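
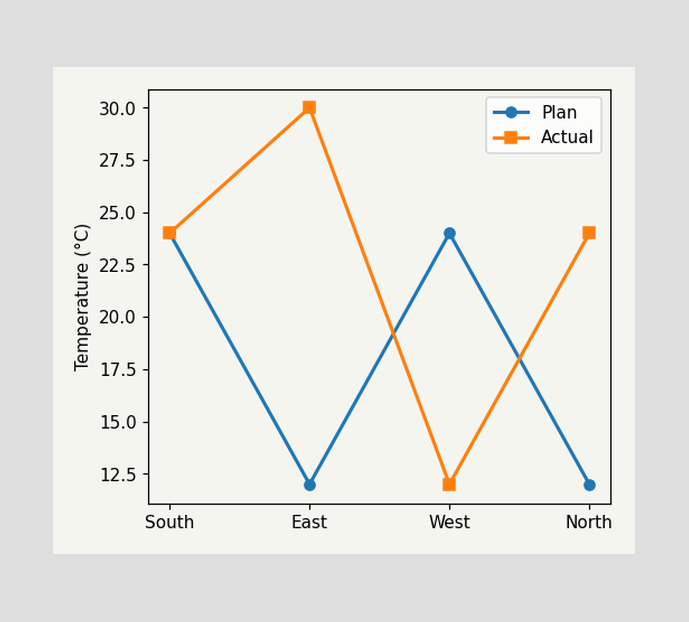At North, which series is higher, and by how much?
Actual, by 12°C

At North, Actual sits above the other line by 12°C.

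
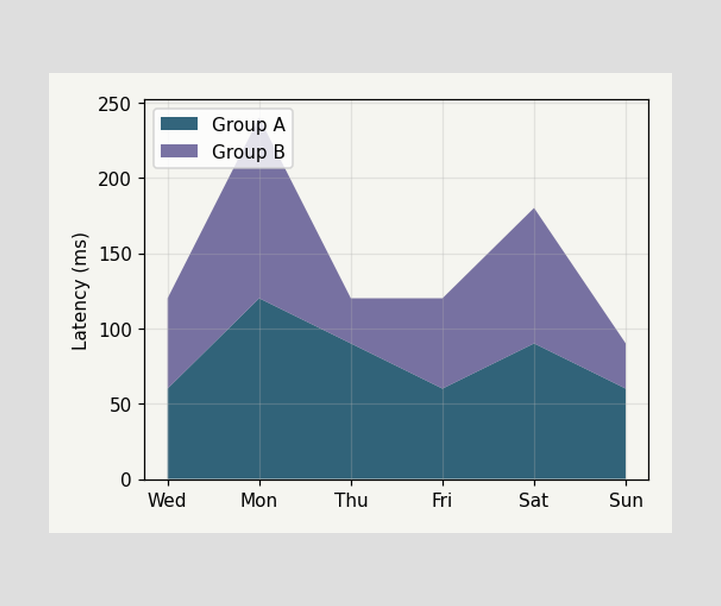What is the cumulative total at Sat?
The stacked total at Sat reaches 180ms.

180ms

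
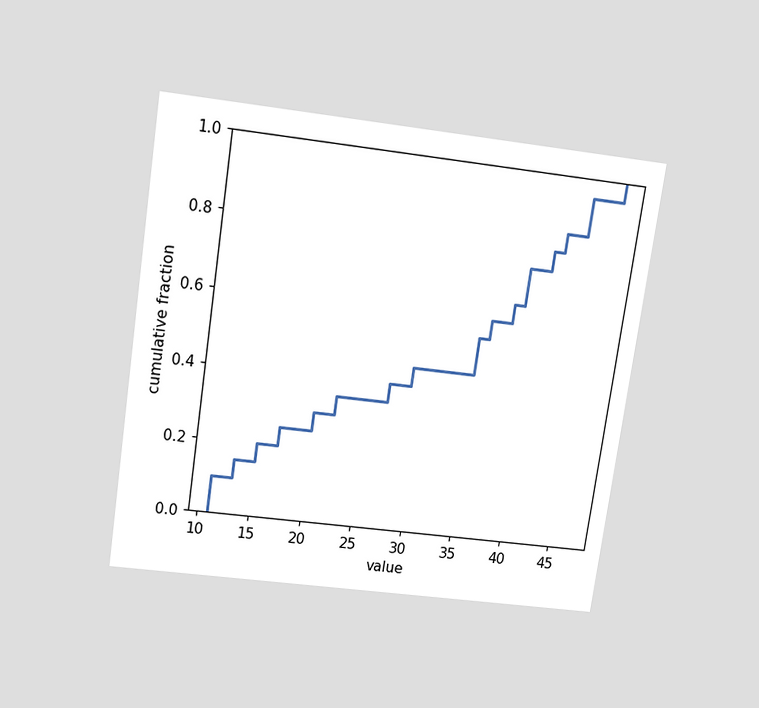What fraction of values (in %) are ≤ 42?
The chart is tilted about 8° clockwise and viewed slightly from above. At x=42 the ECDF step is at 85%.

85%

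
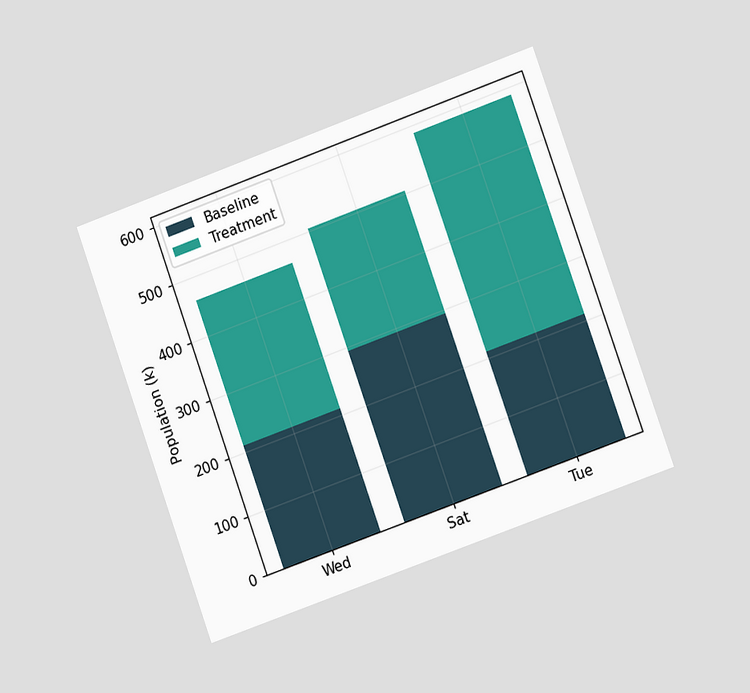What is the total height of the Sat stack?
504k

The chart is tilted about 20° counter-clockwise and viewed slightly from the right. The Sat stack's top reaches 504k on the y-axis.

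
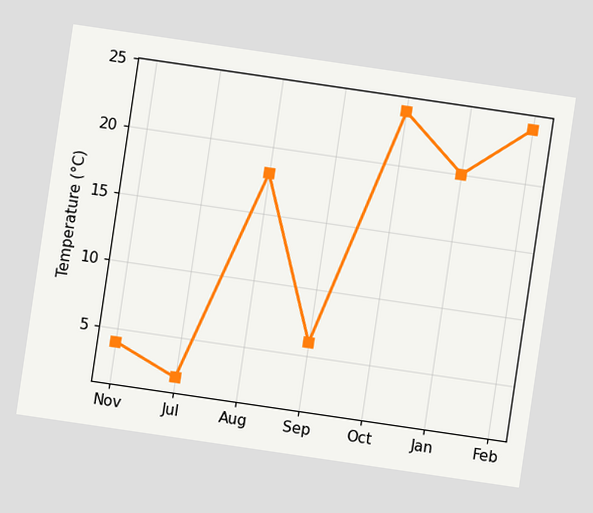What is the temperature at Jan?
The chart is tilted about 8° clockwise. At Jan, the line is at 20°C.

20°C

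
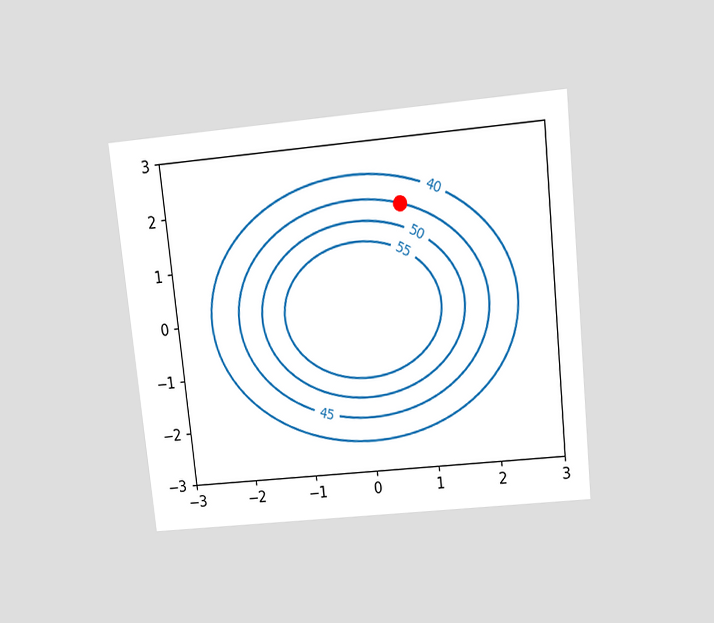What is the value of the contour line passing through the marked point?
The chart is tilted about 6° counter-clockwise and viewed slightly from above. The marked point sits on the contour labelled 45.

45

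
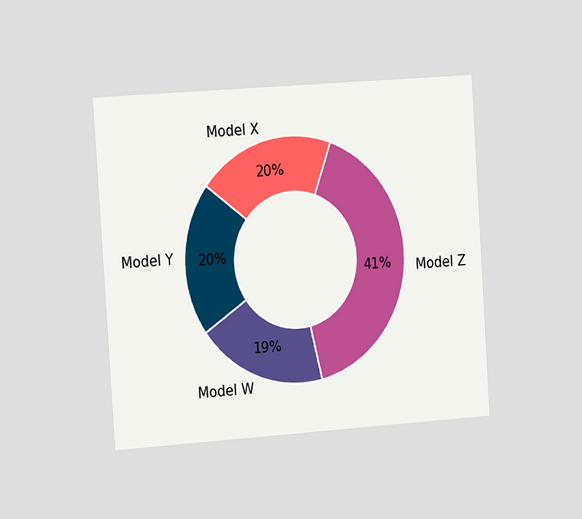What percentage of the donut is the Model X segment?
The chart is tilted about 4° counter-clockwise and viewed slightly from the left. The Model X segment takes up 20% of the ring.

20%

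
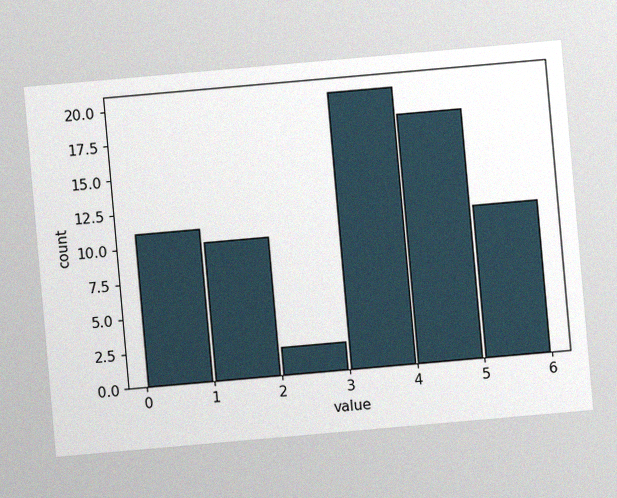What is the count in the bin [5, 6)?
The chart is tilted about 5° counter-clockwise, with some photo noise. The [5, 6) bin has height 11.

11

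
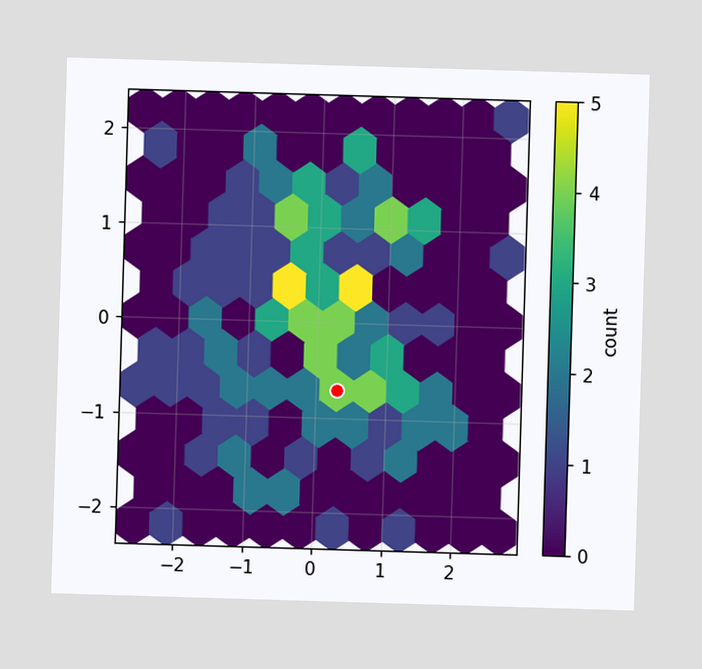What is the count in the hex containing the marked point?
4

The marked hex reads 4 on the colorbar.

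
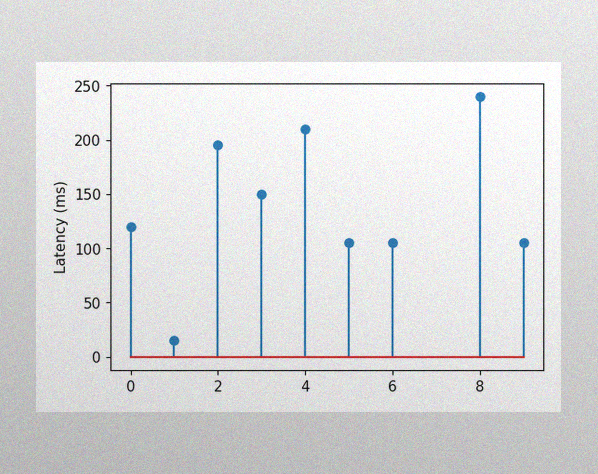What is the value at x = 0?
120ms

The image has some photo noise and uneven lighting. The stem at x=0 reaches 120ms.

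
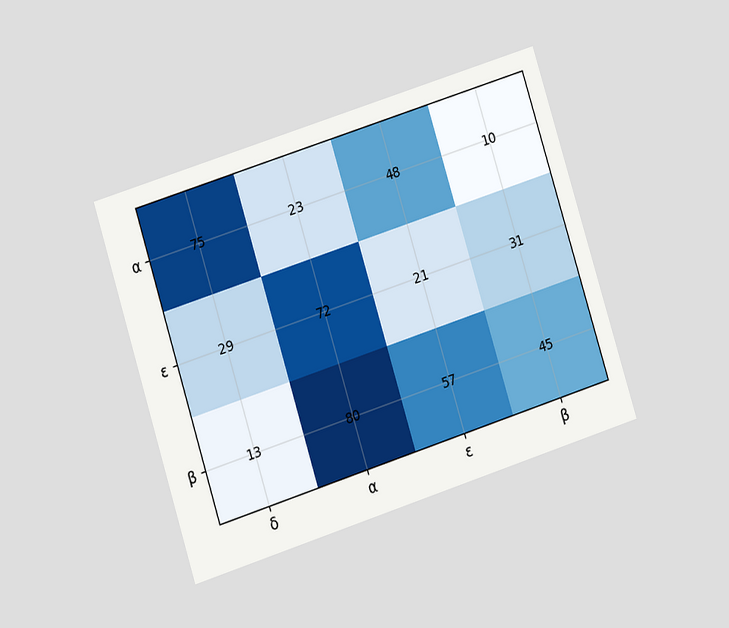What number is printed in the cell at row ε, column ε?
The chart is tilted about 18° counter-clockwise and viewed at a slight angle. The (ε, ε) cell reads 21.

21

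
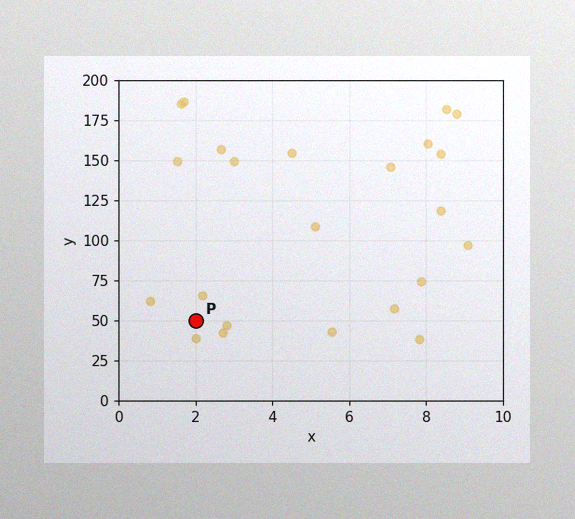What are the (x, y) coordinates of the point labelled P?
(2, 50)

The image has some photo noise and uneven lighting. Following the gridlines from P to each axis, P sits at (2, 50).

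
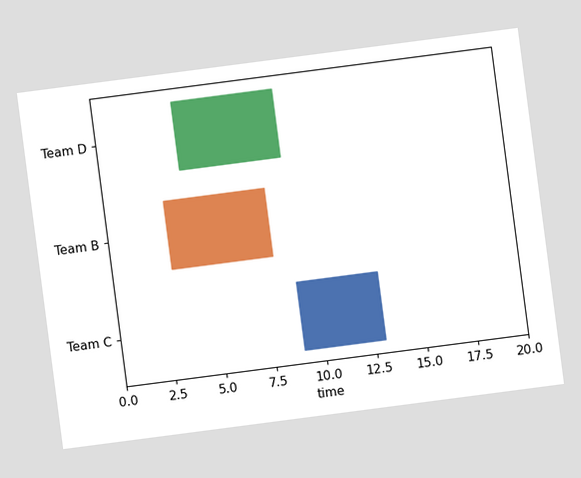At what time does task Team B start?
The chart is tilted about 7° counter-clockwise. The Team B bar begins at t=3.

3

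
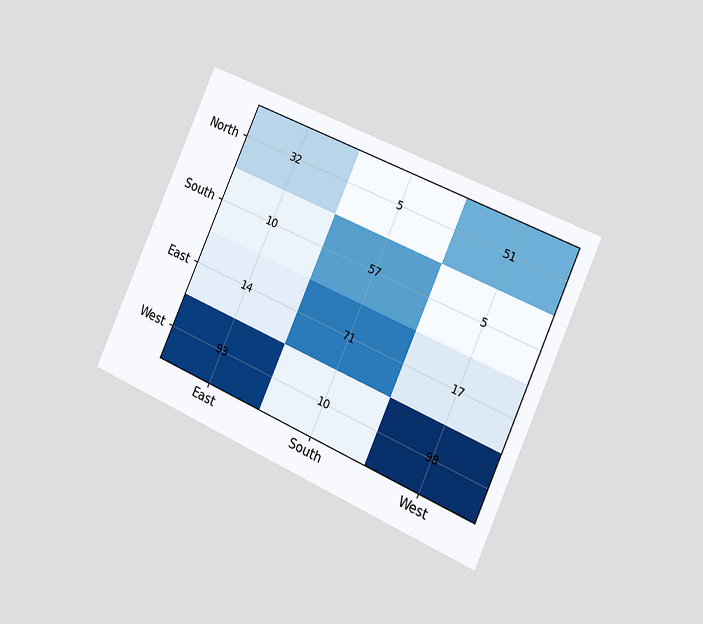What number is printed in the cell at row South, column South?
The chart is tilted about 24° clockwise and viewed slightly from the right. The (South, South) cell reads 57.

57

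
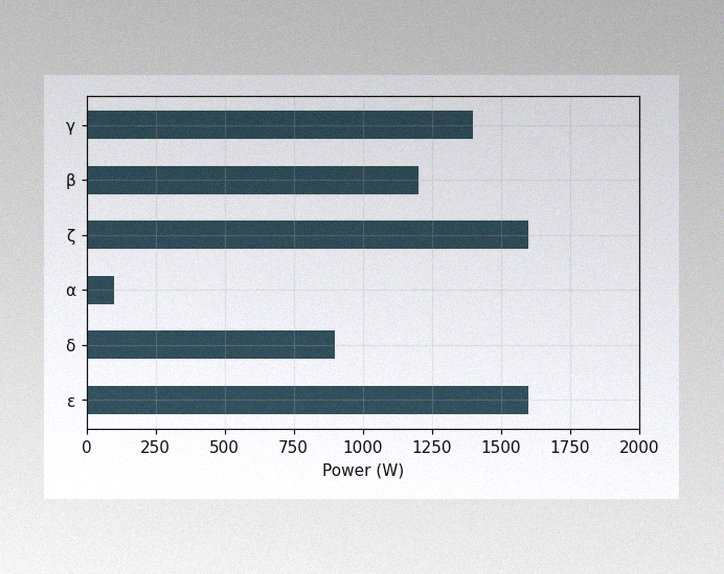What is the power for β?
The image has some photo noise and uneven lighting. Reading along the chart's x-axis, the β bar reaches 1200W.

1200W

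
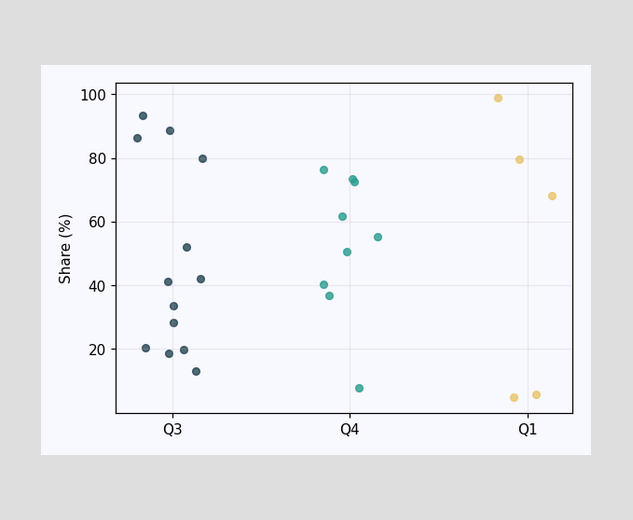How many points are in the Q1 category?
Counting the markers in the Q1 column gives 5.

5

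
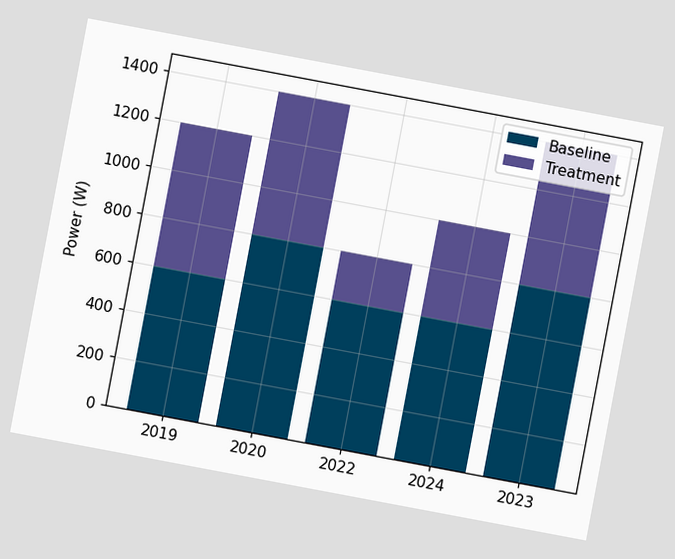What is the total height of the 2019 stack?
1200W

The chart is tilted about 11° clockwise. The 2019 stack's top reaches 1200W on the y-axis.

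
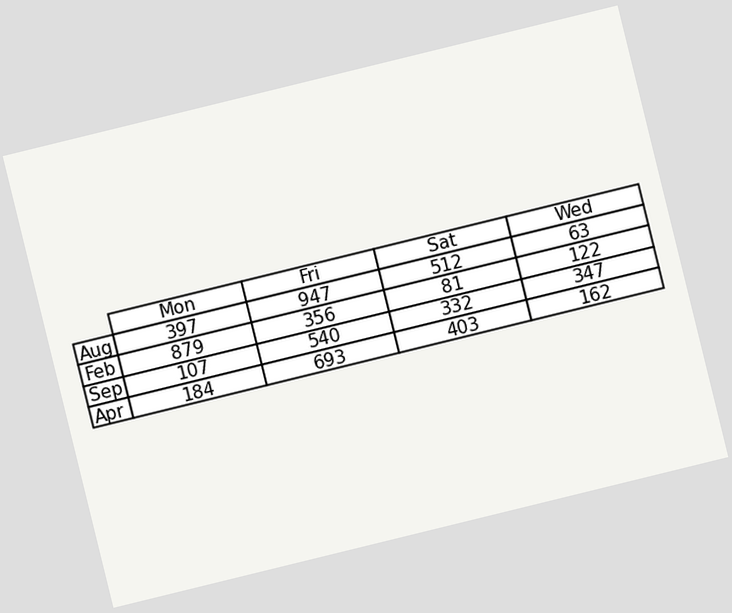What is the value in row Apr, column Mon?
184

The chart is tilted about 14° counter-clockwise. The (Apr, Mon) cell reads 184.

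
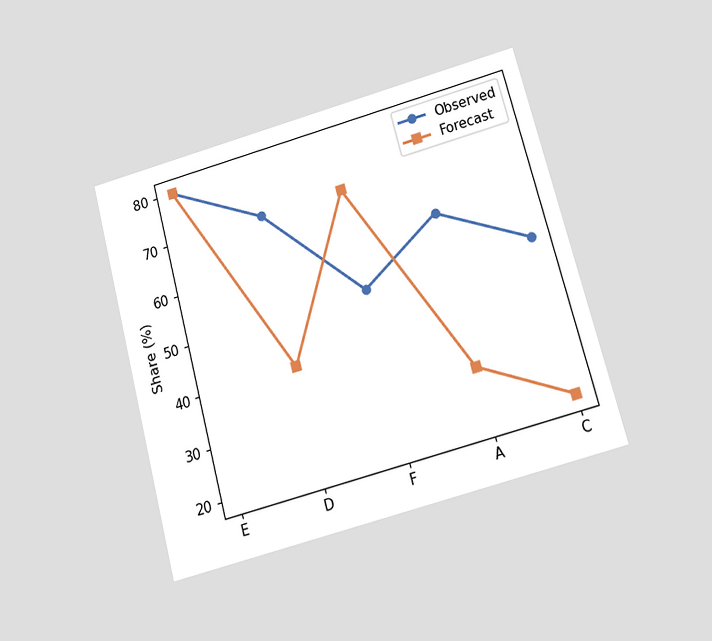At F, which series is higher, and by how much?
Forecast, by 20%

The chart is tilted about 15° counter-clockwise and viewed at a slight angle. At F, Forecast sits above the other line by 20%.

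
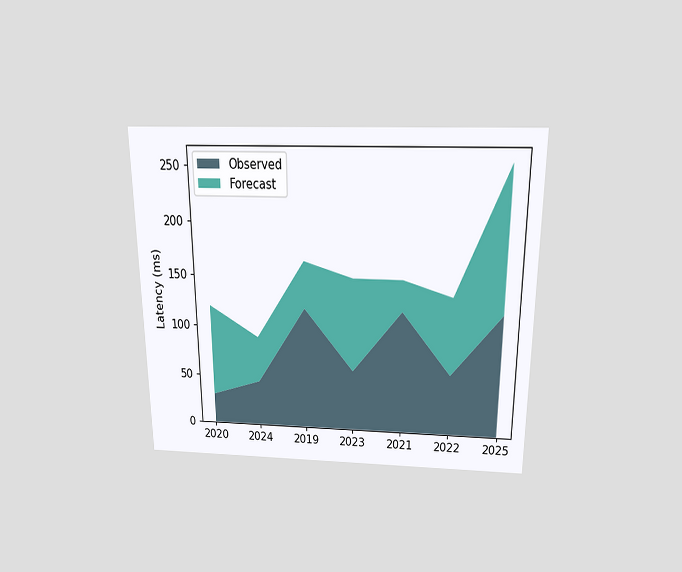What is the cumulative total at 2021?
150ms

The chart is viewed slightly from above. The stacked total at 2021 reaches 150ms.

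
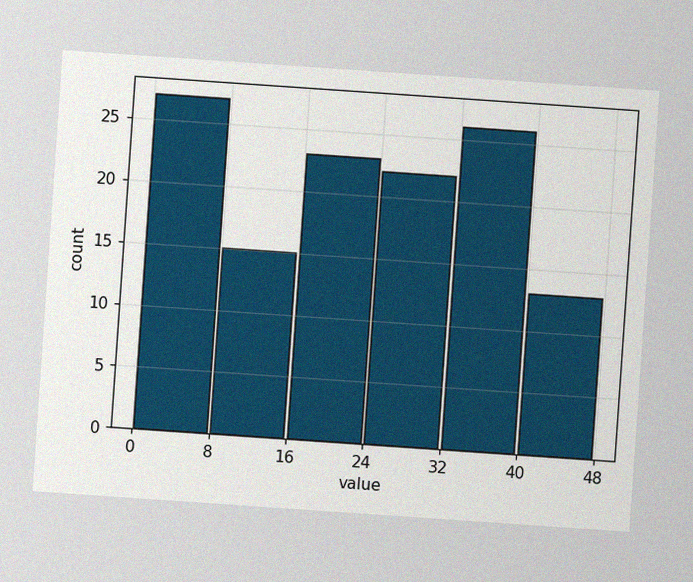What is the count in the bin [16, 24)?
The chart is tilted about 4° clockwise, with some photo noise. The [16, 24) bin has height 23.

23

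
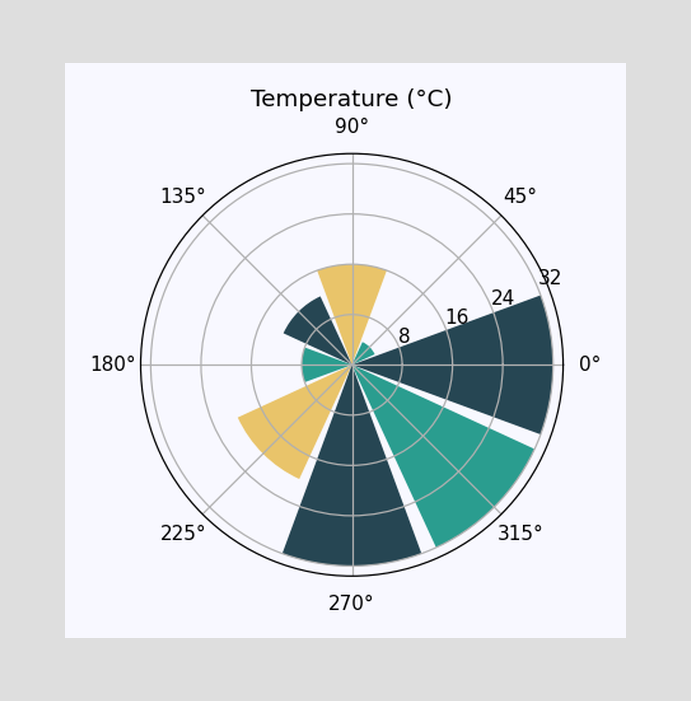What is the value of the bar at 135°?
The bar at 135° reaches 12°C on the radial axis.

12°C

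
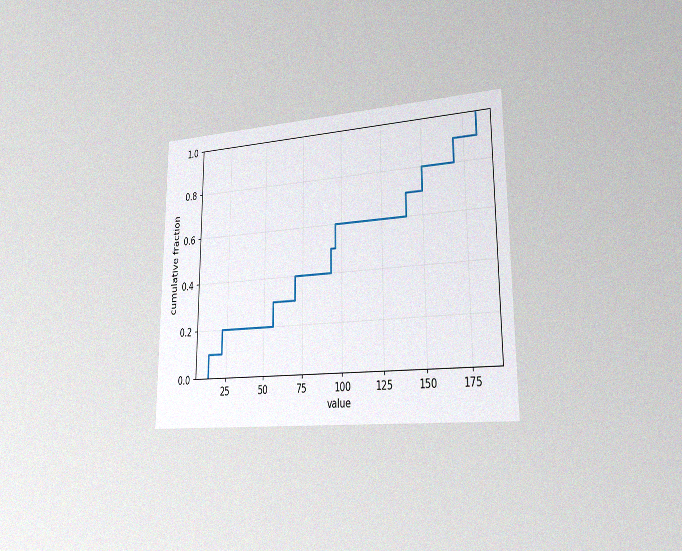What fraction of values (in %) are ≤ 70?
The chart is viewed slightly from the right, with some photo noise. At x=70 the ECDF step is at 40%.

40%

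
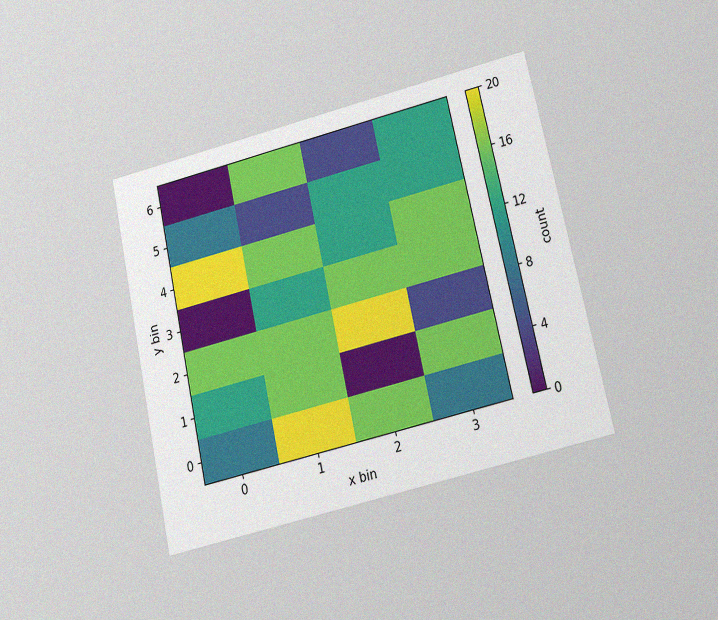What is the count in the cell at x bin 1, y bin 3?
The chart is tilted about 12° counter-clockwise and viewed at a slight angle, with some photo noise. Matching the cell (1, 3) against the colorbar gives 12.

12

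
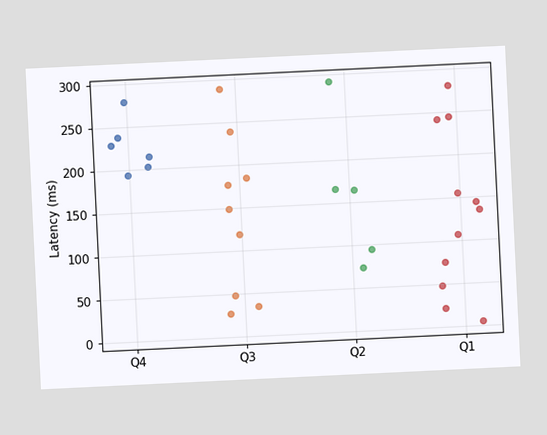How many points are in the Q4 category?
6

The chart is tilted about 3° counter-clockwise. Counting the markers in the Q4 column gives 6.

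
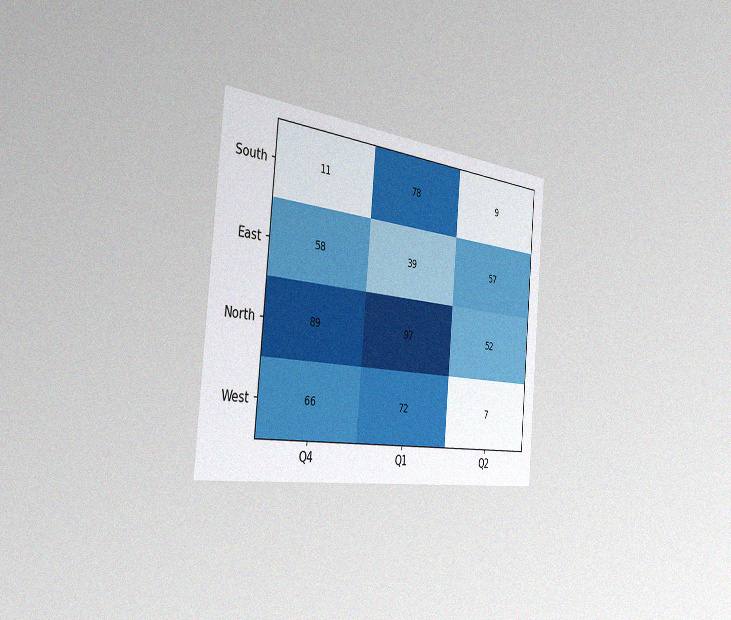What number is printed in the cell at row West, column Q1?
The chart is tilted about 5° clockwise and viewed slightly from the left, with some photo noise. The (West, Q1) cell reads 72.

72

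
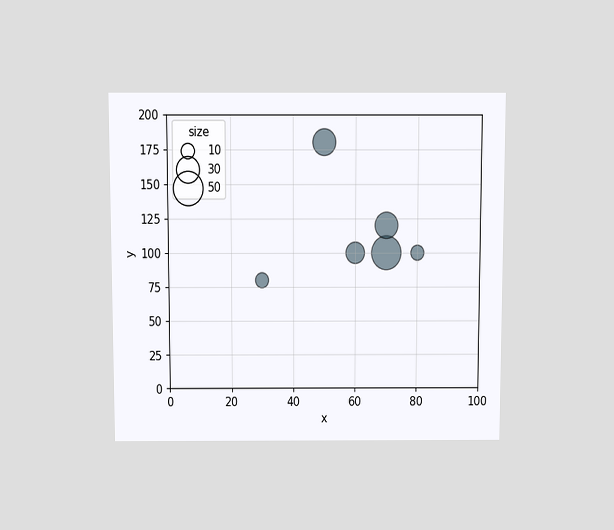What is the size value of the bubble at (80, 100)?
The chart is viewed slightly from above. Matching the bubble at (80, 100) against the size legend gives 10.

10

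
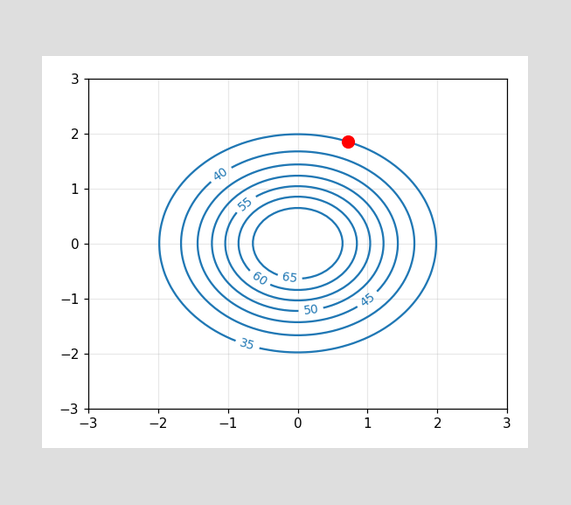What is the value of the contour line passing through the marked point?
35

The marked point sits on the contour labelled 35.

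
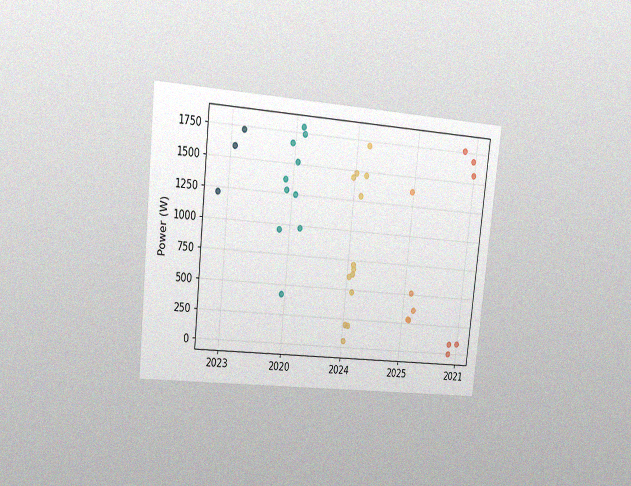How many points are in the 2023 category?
3

The chart is tilted about 6° clockwise and viewed slightly from the left, with some photo noise. Counting the markers in the 2023 column gives 3.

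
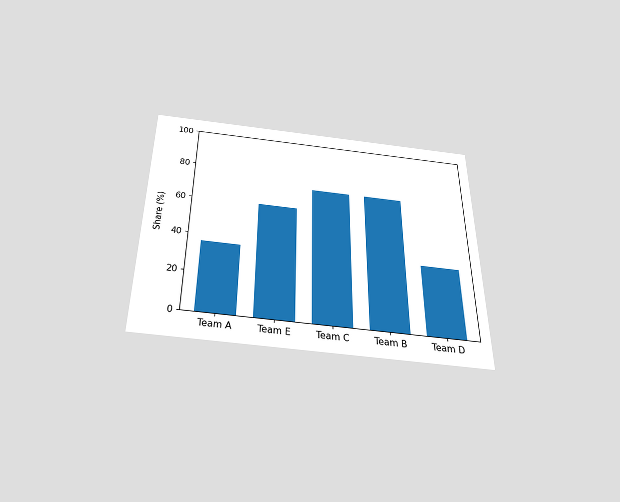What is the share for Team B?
72%

The chart is viewed slightly from below. Reading along the chart's y-axis, the Team B bar reaches 72%.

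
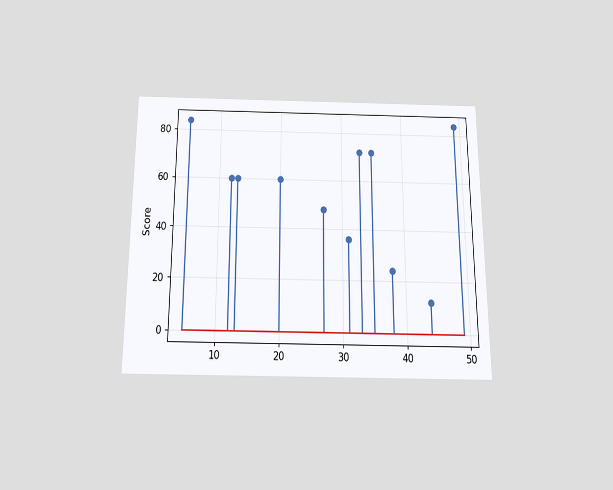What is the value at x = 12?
The chart is viewed slightly from below. The stem at x=12 reaches 60.

60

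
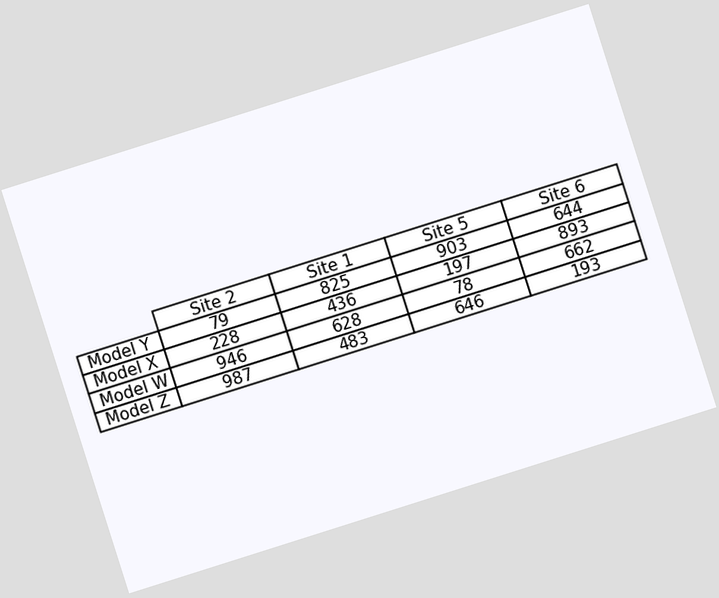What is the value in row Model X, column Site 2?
228

The chart is tilted about 18° counter-clockwise. The (Model X, Site 2) cell reads 228.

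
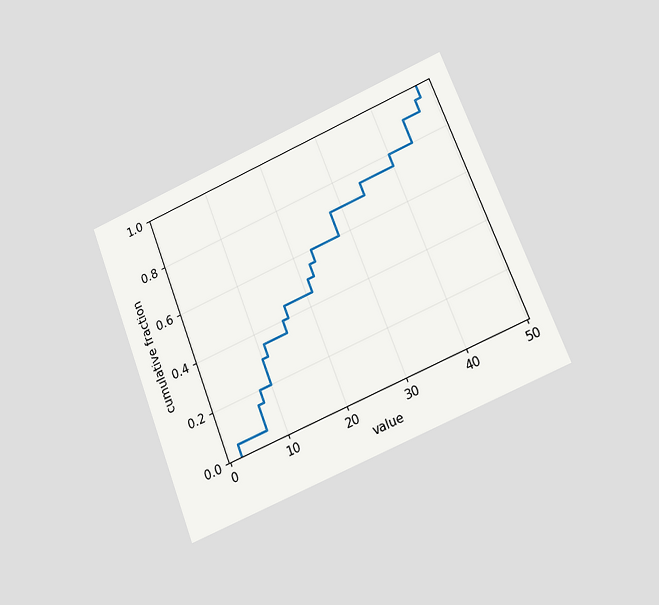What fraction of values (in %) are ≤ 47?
95%

The chart is tilted about 21° counter-clockwise and viewed at a slight angle. At x=47 the ECDF step is at 95%.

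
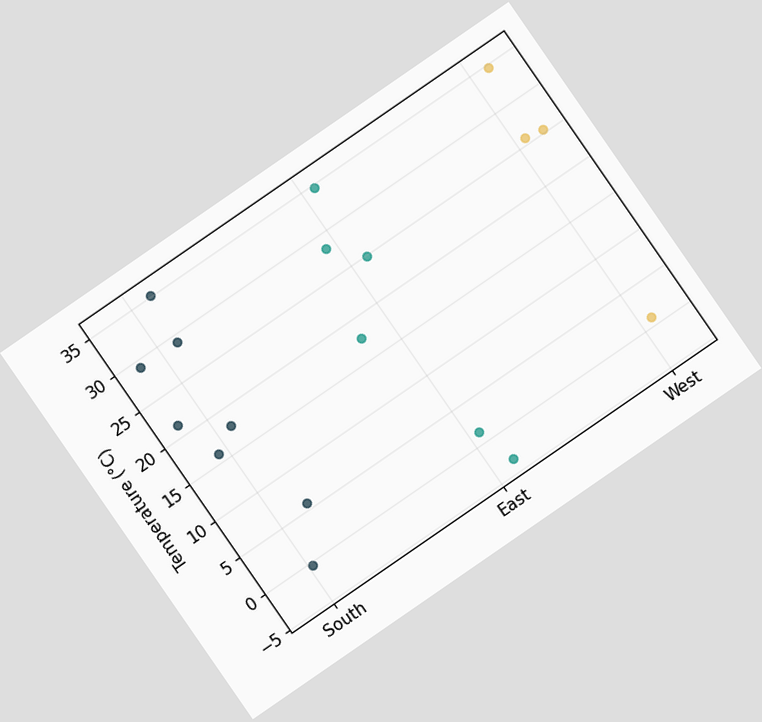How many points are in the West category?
The chart is tilted about 35° counter-clockwise. Counting the markers in the West column gives 4.

4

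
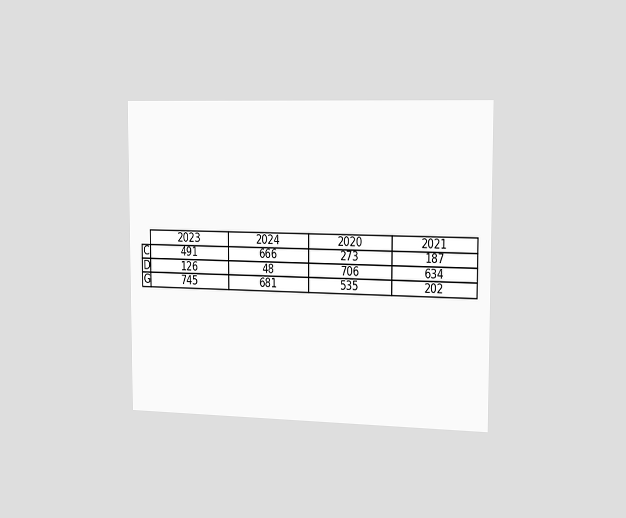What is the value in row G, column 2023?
The chart is viewed slightly from the right. The (G, 2023) cell reads 745.

745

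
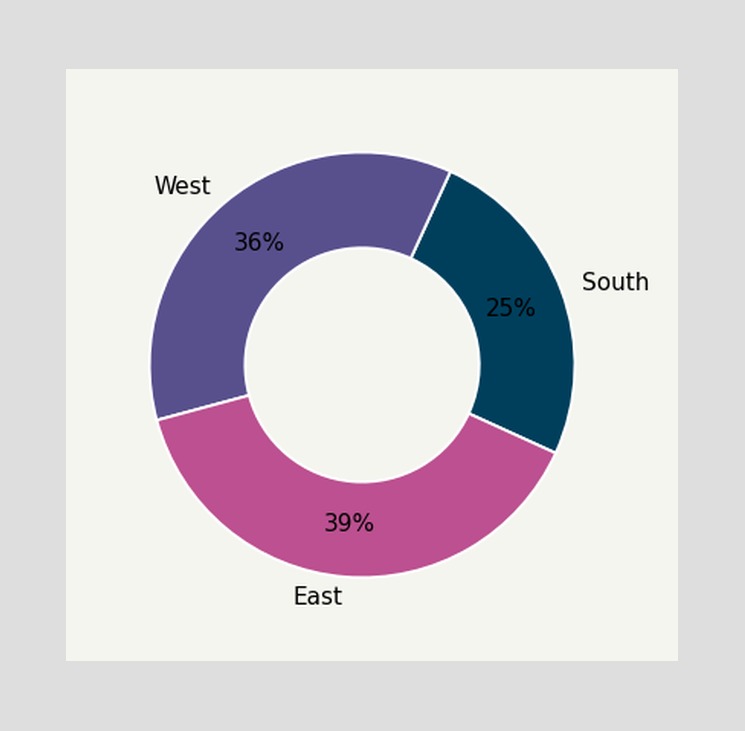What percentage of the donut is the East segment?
The East segment takes up 39% of the ring.

39%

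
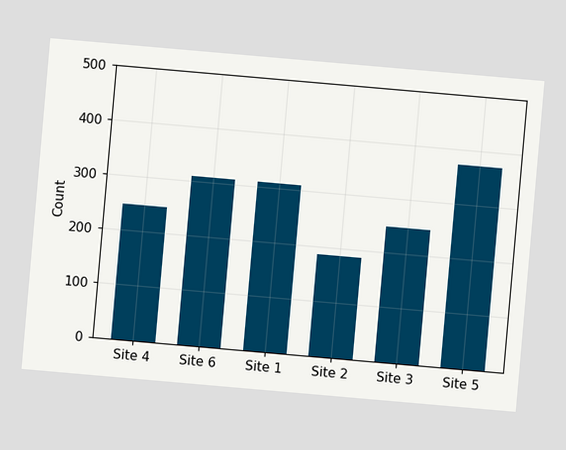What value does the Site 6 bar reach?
310

The chart is tilted about 5° clockwise. Reading along the chart's y-axis, the Site 6 bar reaches 310.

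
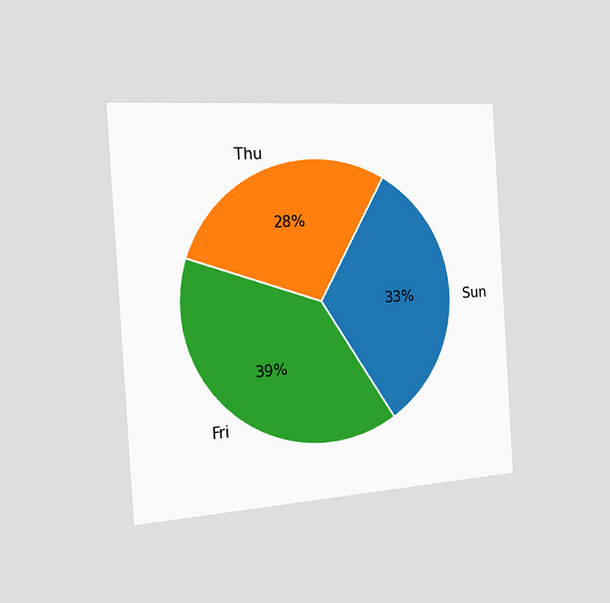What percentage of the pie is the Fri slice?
The chart is tilted about 4° counter-clockwise and viewed slightly from the left. The Fri slice takes up 39% of the pie.

39%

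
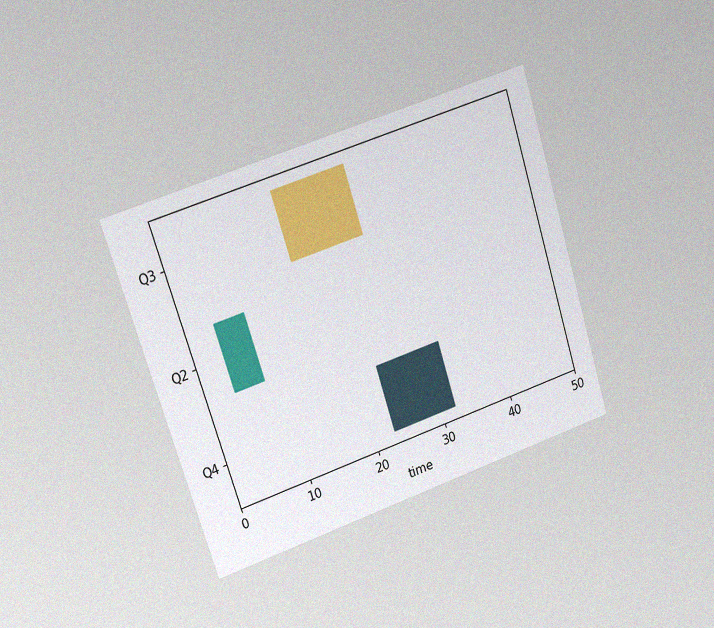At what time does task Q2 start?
4

The chart is tilted about 18° counter-clockwise and viewed at a slight angle, with some photo noise. The Q2 bar begins at t=4.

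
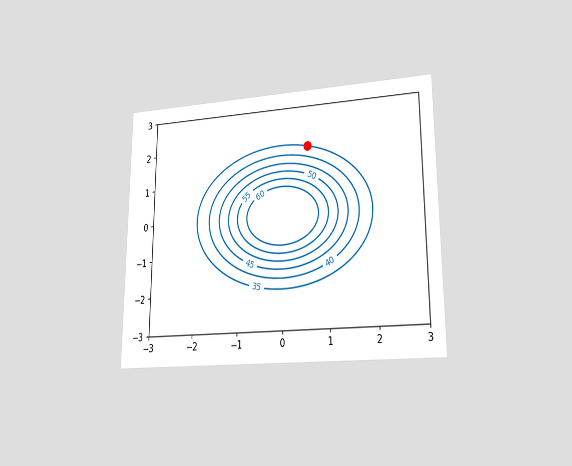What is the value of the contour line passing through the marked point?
The chart is viewed at a slight angle. The marked point sits on the contour labelled 35.

35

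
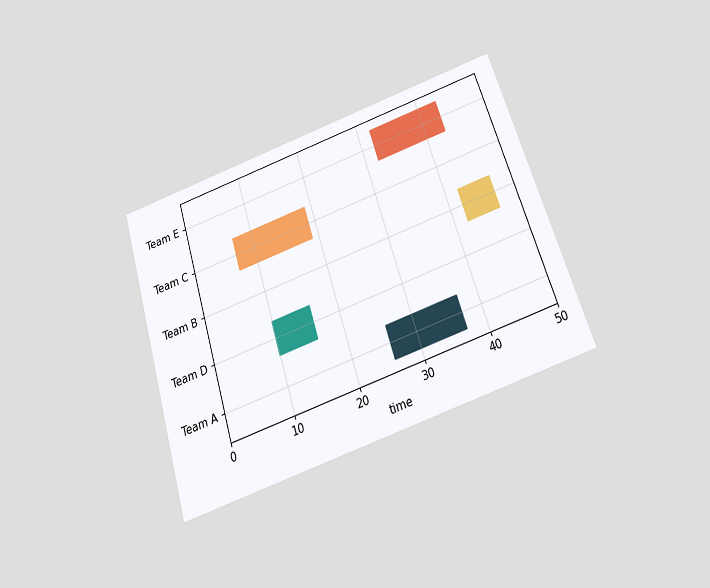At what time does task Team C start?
7

The chart is tilted about 17° counter-clockwise and viewed slightly from below. The Team C bar begins at t=7.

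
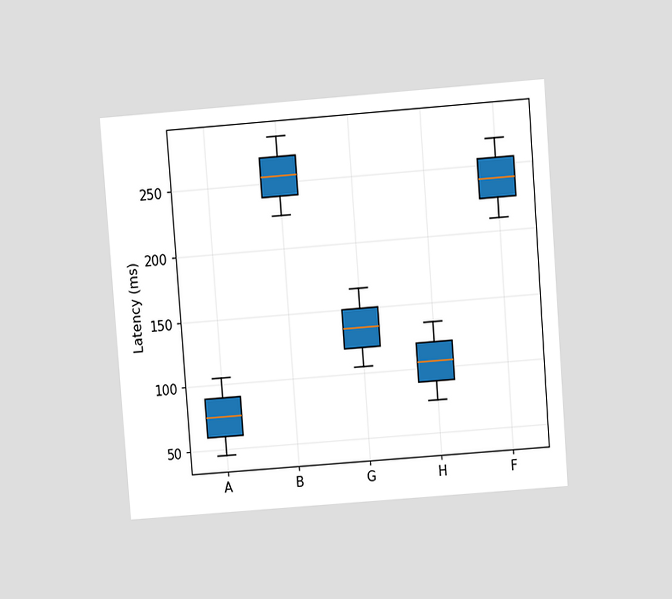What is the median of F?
The chart is tilted about 4° counter-clockwise and viewed slightly from above. The median line in the F box sits at 240ms.

240ms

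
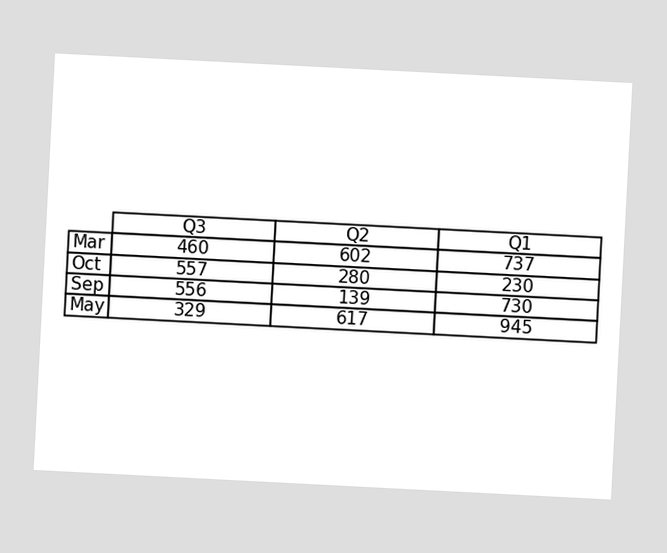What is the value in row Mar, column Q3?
460

The chart is tilted about 3° clockwise. The (Mar, Q3) cell reads 460.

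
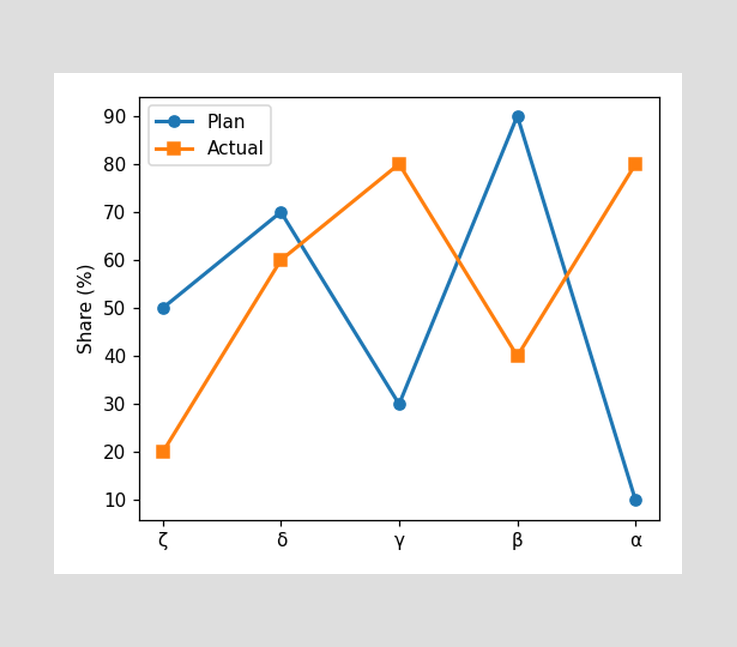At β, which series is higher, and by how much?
Plan, by 50%

At β, Plan sits above the other line by 50%.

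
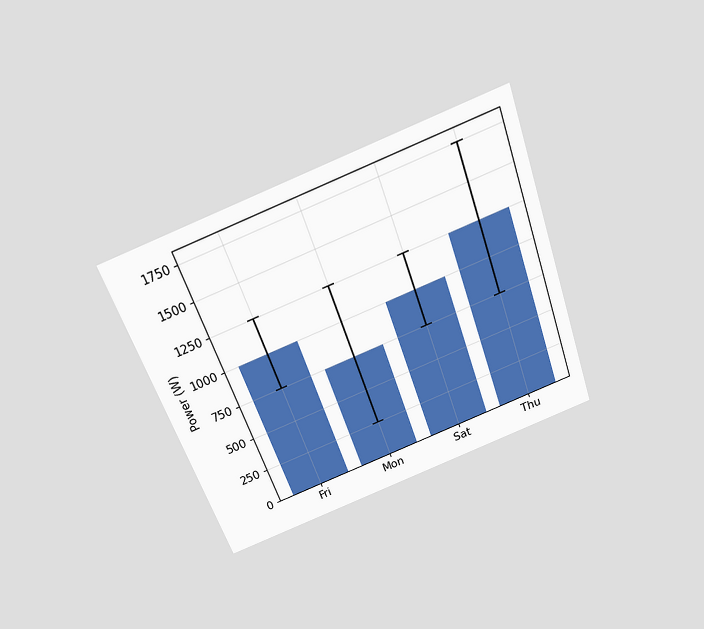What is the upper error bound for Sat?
1250W

The chart is tilted about 20° counter-clockwise and viewed slightly from above. The Sat bar's upper whisker reaches 1250W.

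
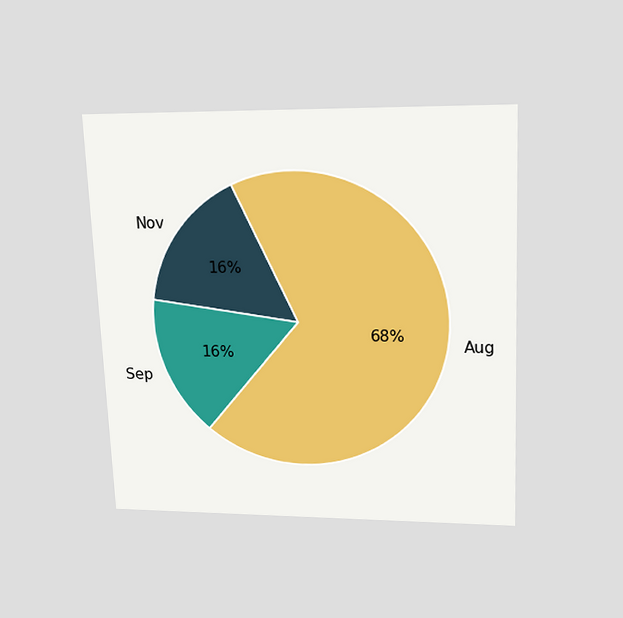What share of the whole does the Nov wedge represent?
16%

The chart is tilted about 2° counter-clockwise and viewed slightly from above. The Nov slice takes up 16% of the pie.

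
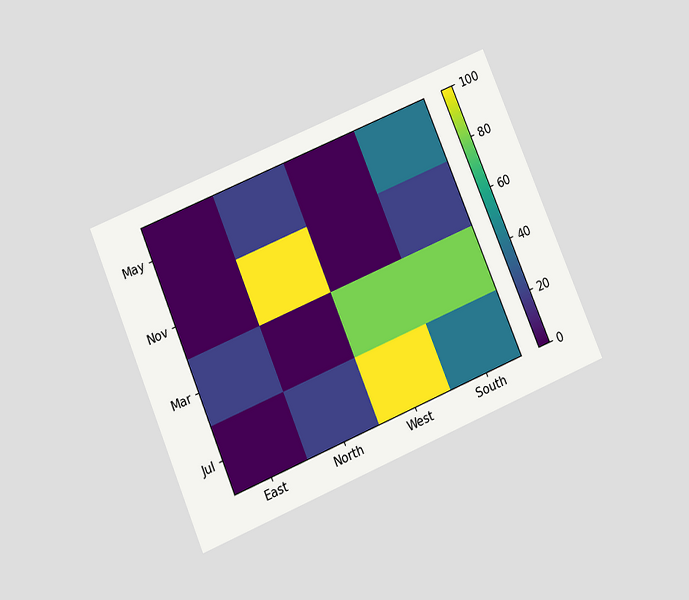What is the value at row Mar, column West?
The chart is tilted about 23° counter-clockwise and viewed slightly from below. Matching cell (Mar, West) against the colorbar gives 80.

80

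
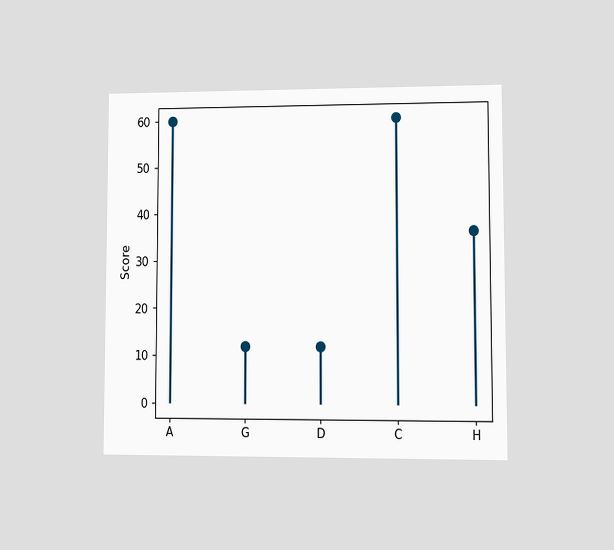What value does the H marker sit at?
The chart is viewed at a slight angle. The H marker sits at 36.

36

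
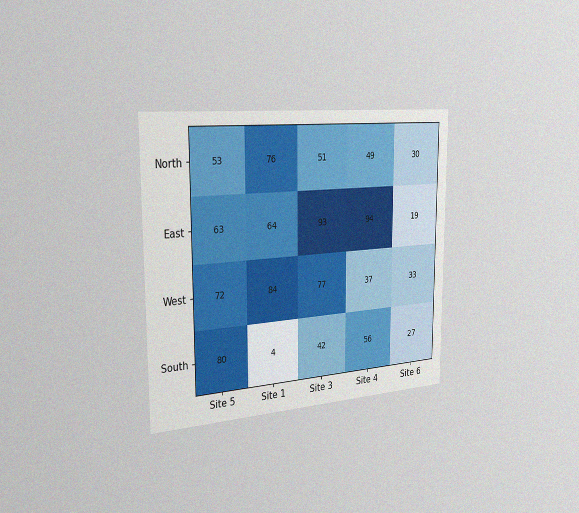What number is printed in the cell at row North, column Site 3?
The chart is viewed slightly from the left, with some photo noise. The (North, Site 3) cell reads 51.

51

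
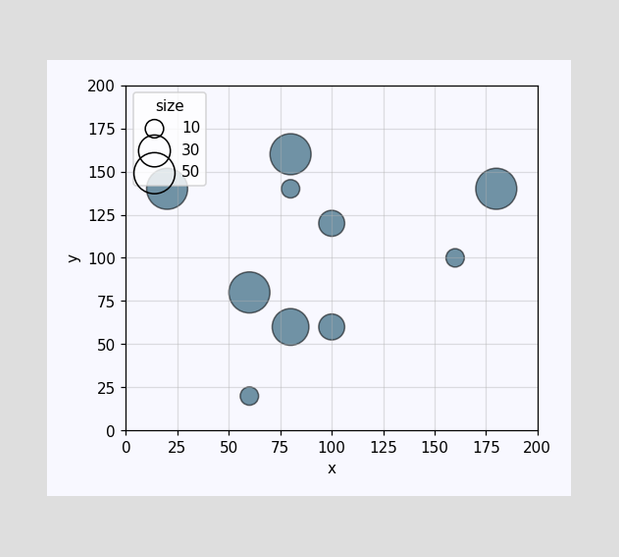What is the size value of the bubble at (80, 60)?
Matching the bubble at (80, 60) against the size legend gives 40.

40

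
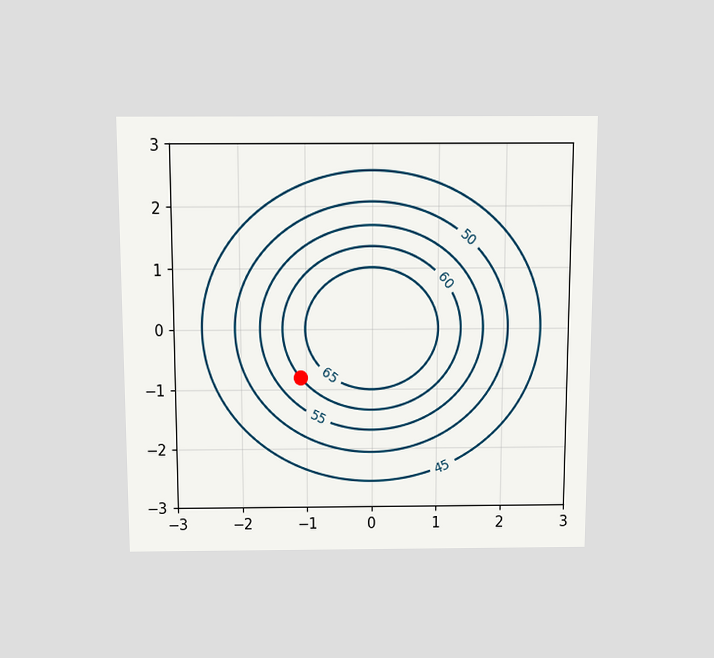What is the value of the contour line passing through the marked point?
60

The chart is viewed slightly from above. The marked point sits on the contour labelled 60.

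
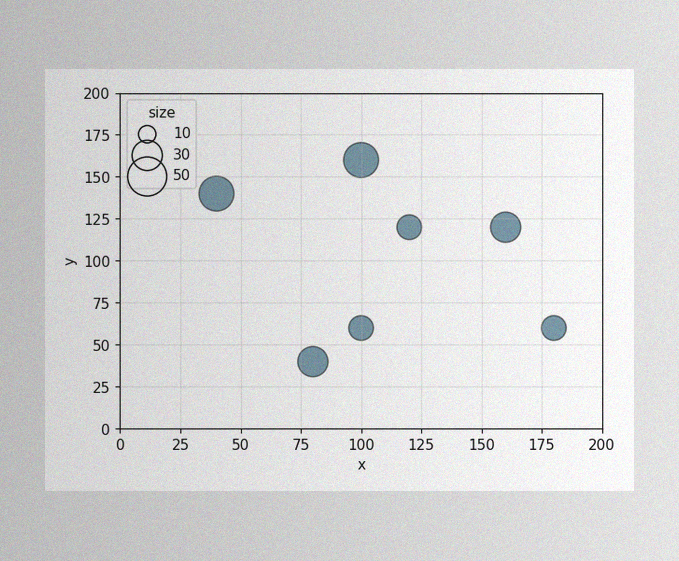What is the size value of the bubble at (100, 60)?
The image has some photo noise and uneven lighting. Matching the bubble at (100, 60) against the size legend gives 20.

20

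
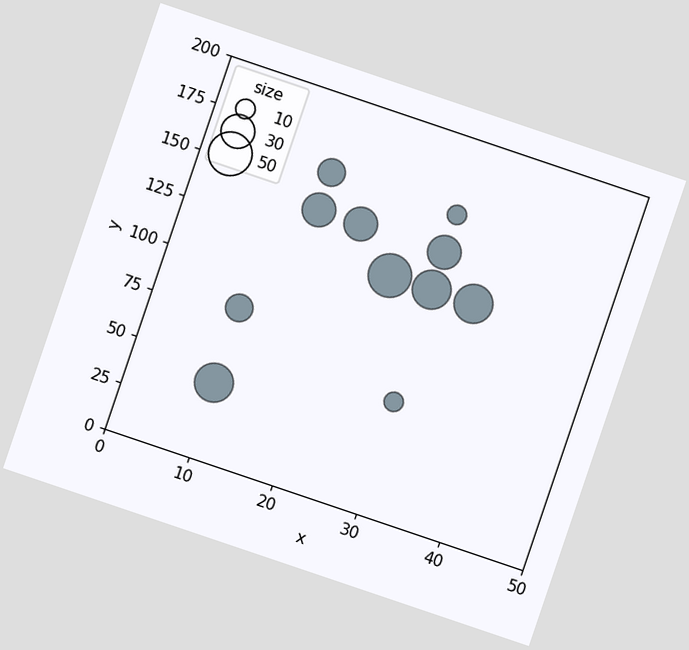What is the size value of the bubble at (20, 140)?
30

The chart is tilted about 19° clockwise. Matching the bubble at (20, 140) against the size legend gives 30.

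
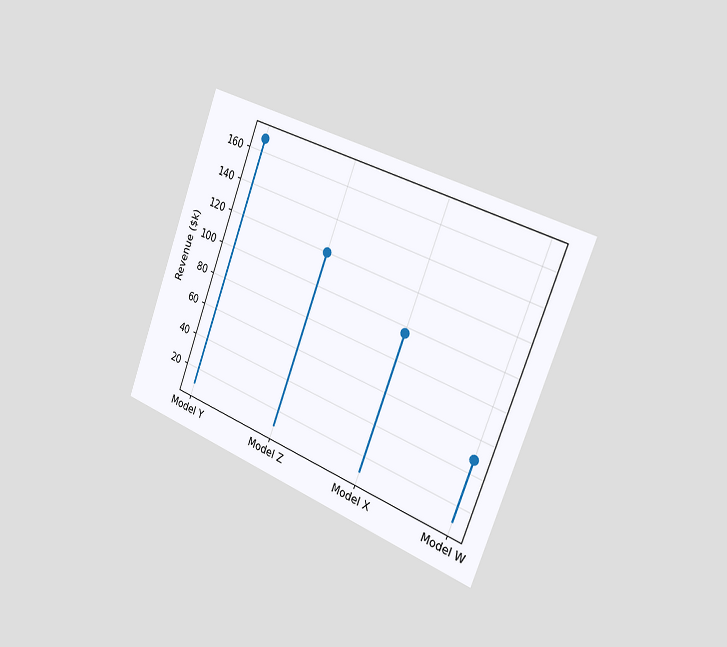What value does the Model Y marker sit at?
The chart is tilted about 21° clockwise and viewed slightly from the right. The Model Y marker sits at $168k.

$168k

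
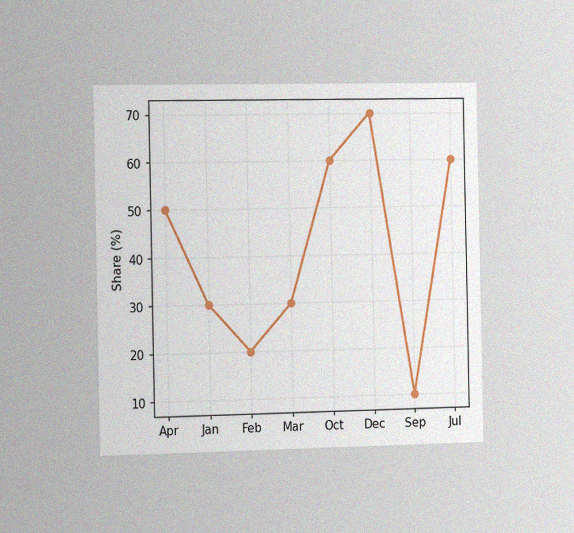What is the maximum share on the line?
The chart is viewed slightly from the left, with some photo noise. The highest point is at Dec, and reading across to the y-axis gives 70%.

70%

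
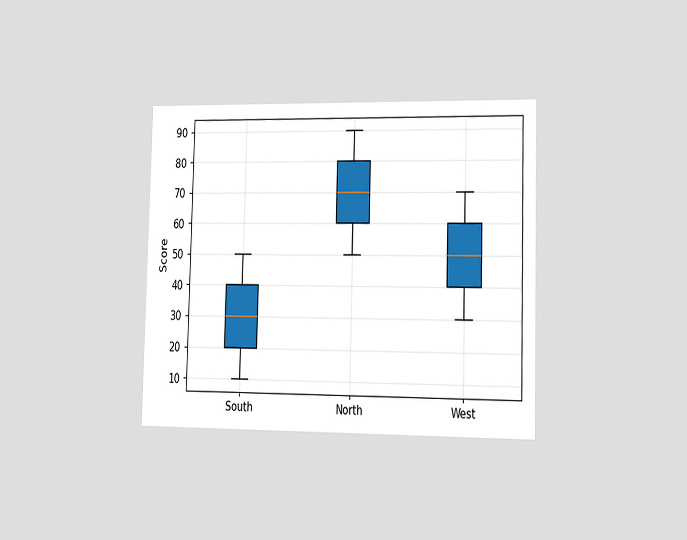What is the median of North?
The chart is viewed slightly from the right. The median line in the North box sits at 70.

70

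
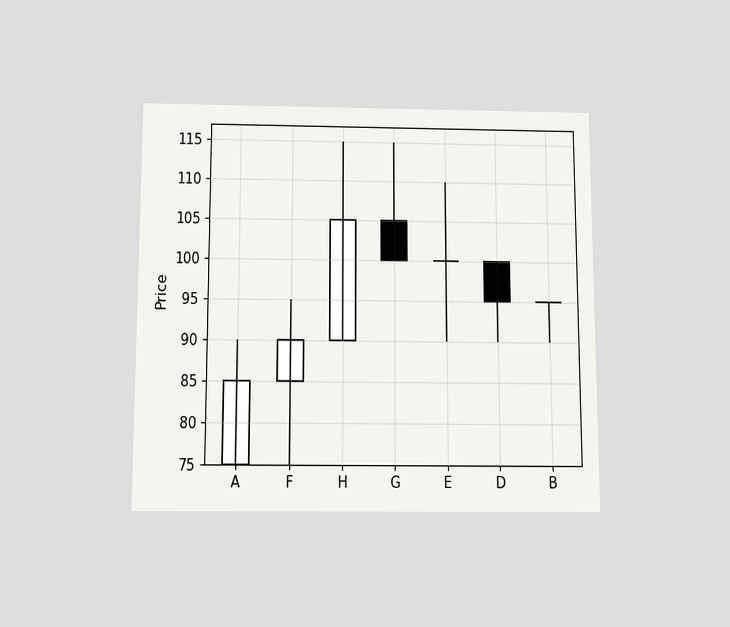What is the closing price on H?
The chart is viewed slightly from below. The H candle closes at 105.

105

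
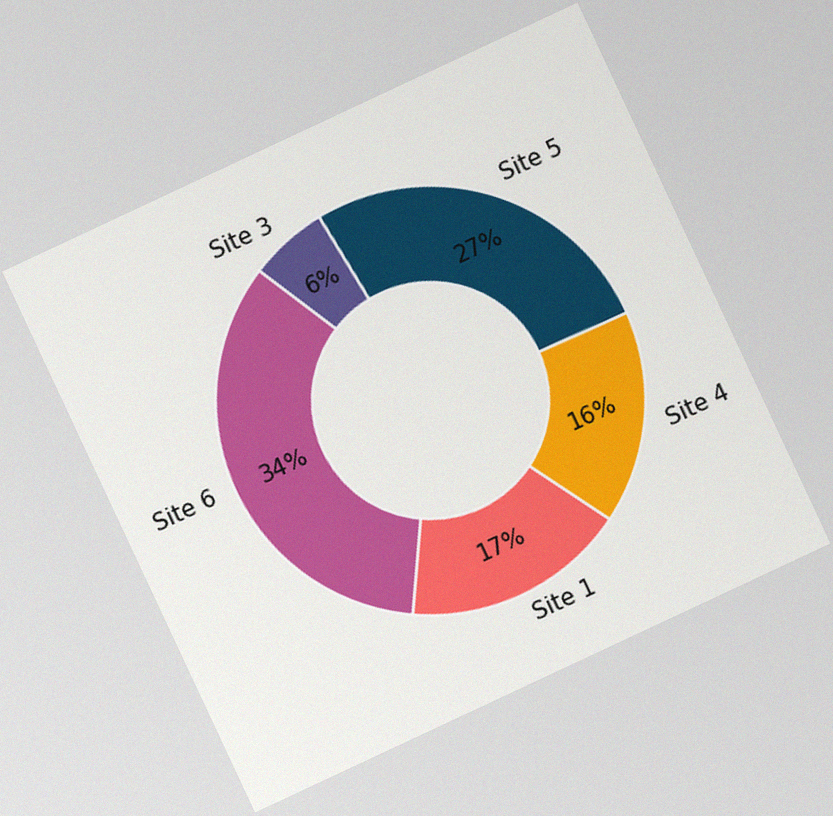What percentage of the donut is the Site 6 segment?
The chart is tilted about 25° counter-clockwise, with some photo noise. The Site 6 segment takes up 34% of the ring.

34%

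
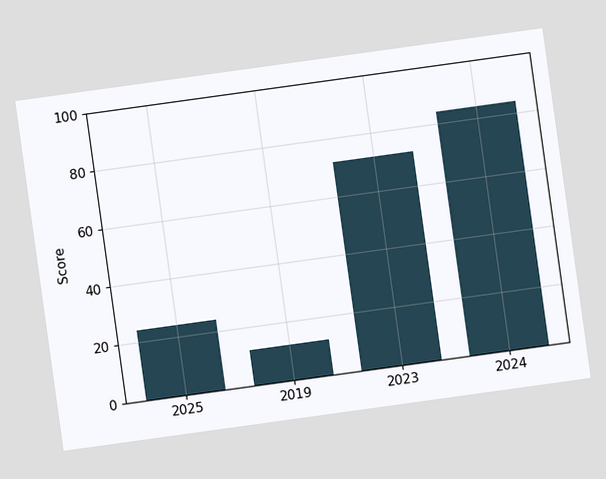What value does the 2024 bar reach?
84

The chart is tilted about 8° counter-clockwise. Reading along the chart's y-axis, the 2024 bar reaches 84.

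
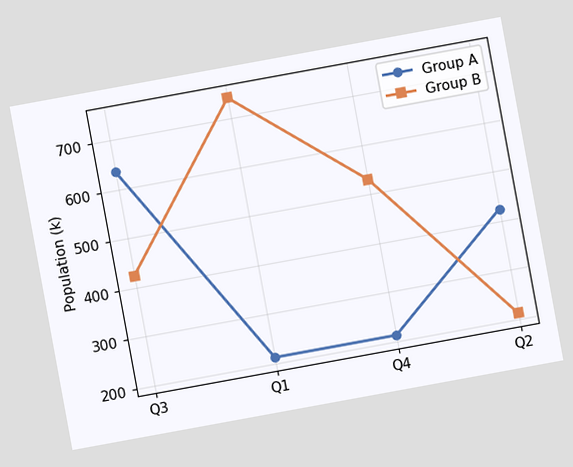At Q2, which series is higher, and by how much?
The chart is tilted about 10° counter-clockwise. At Q2, Group A sits above the other line by 212k.

Group A, by 212k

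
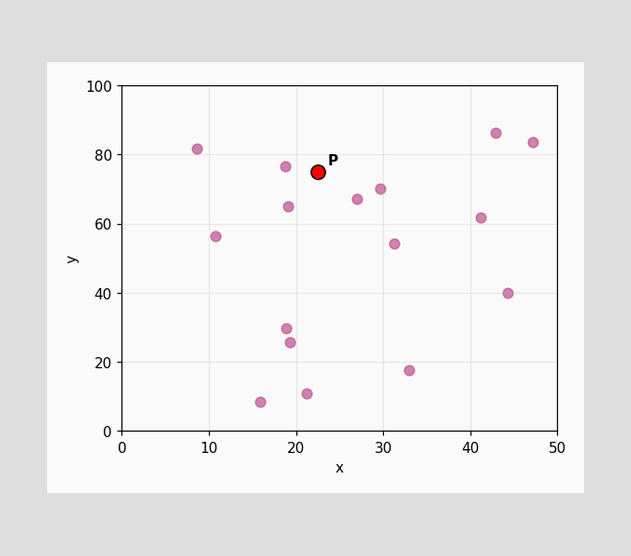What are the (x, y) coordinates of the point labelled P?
Following the gridlines from P to each axis, P sits at (22.5, 75).

(22.5, 75)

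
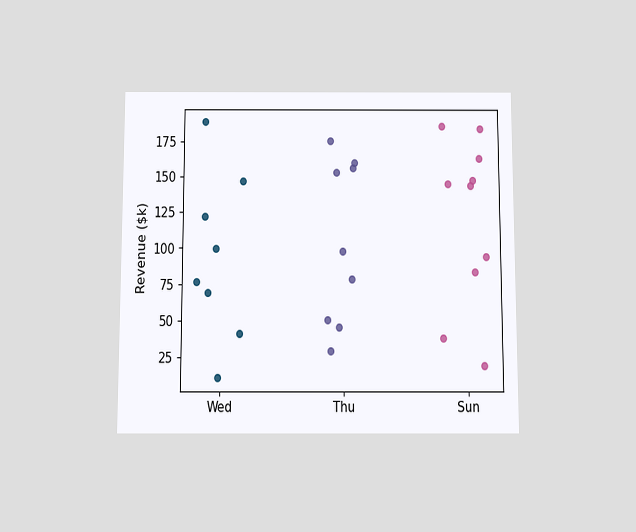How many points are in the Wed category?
The chart is viewed slightly from below. Counting the markers in the Wed column gives 8.

8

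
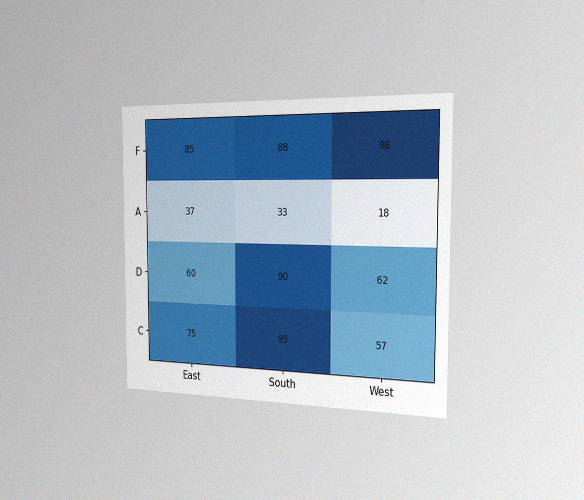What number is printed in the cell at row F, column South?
The chart is viewed slightly from the right, with some photo noise. The (F, South) cell reads 88.

88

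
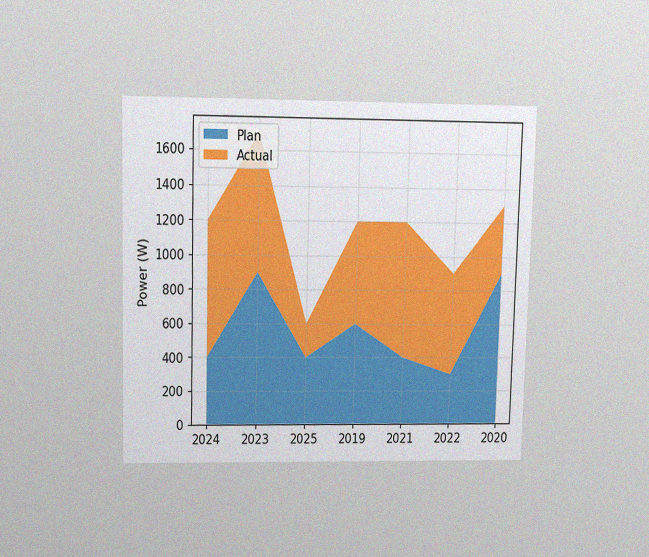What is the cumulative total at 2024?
The chart is viewed slightly from above, with some photo noise. The stacked total at 2024 reaches 1200W.

1200W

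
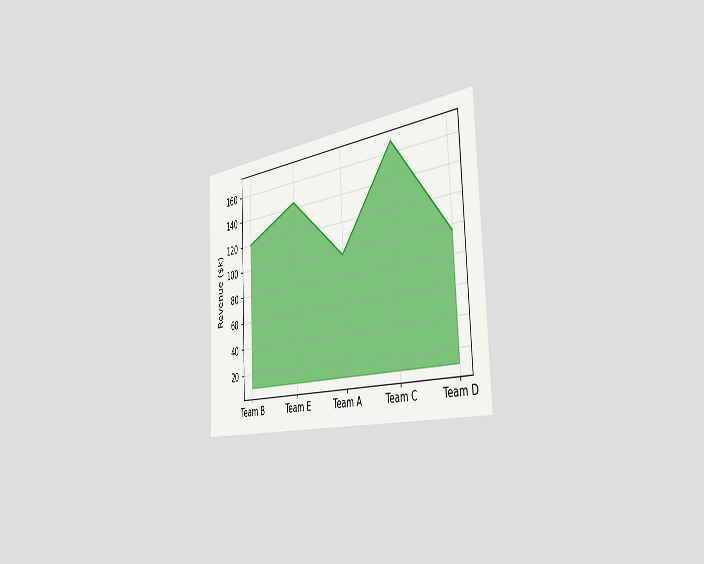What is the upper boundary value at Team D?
$96k

The chart is tilted about 3° counter-clockwise and viewed slightly from the right. At Team D the upper boundary is at $96k.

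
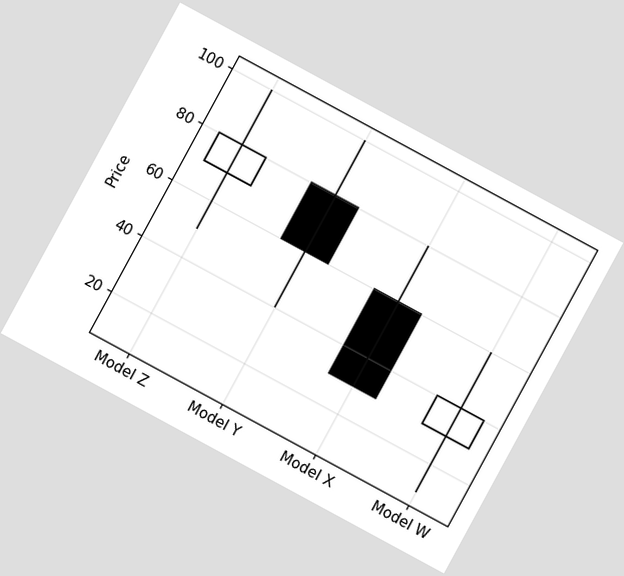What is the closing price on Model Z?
80

The chart is tilted about 28° clockwise. The Model Z candle closes at 80.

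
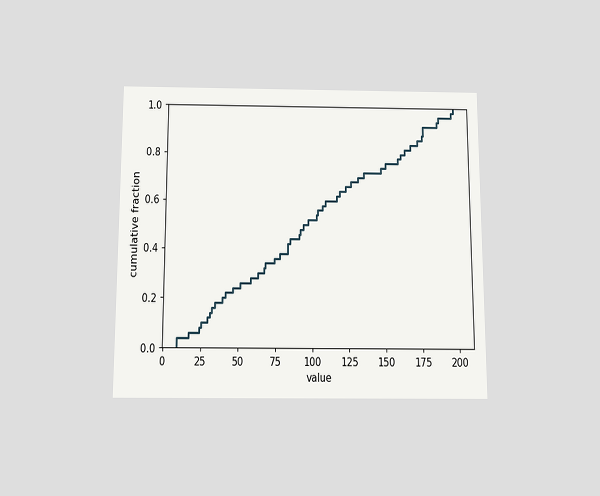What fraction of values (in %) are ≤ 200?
The chart is viewed slightly from below. At x=200 the ECDF step is at 100%.

100%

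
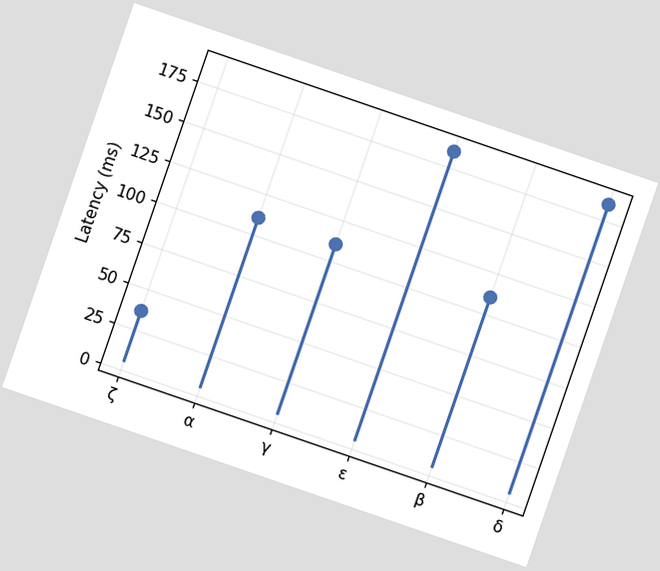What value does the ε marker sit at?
185ms

The chart is tilted about 19° clockwise. The ε marker sits at 185ms.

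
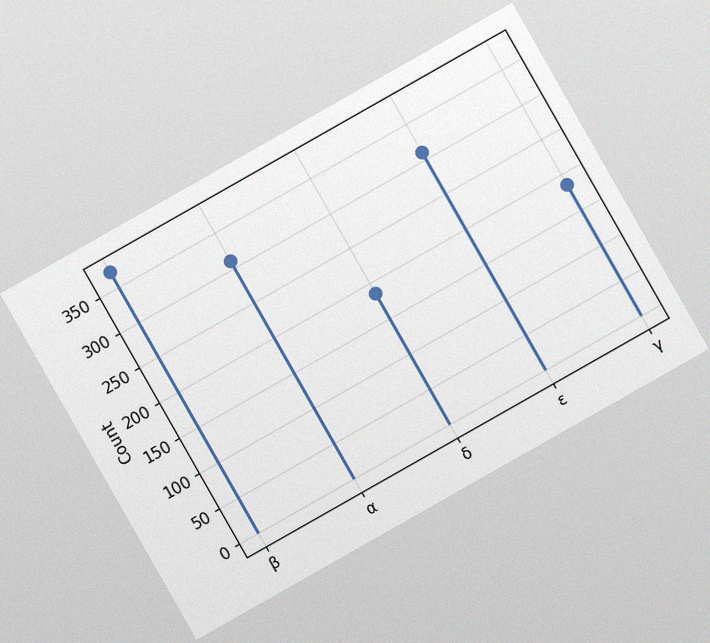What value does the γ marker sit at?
The chart is tilted about 30° counter-clockwise, with some photo noise. The γ marker sits at 186.

186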